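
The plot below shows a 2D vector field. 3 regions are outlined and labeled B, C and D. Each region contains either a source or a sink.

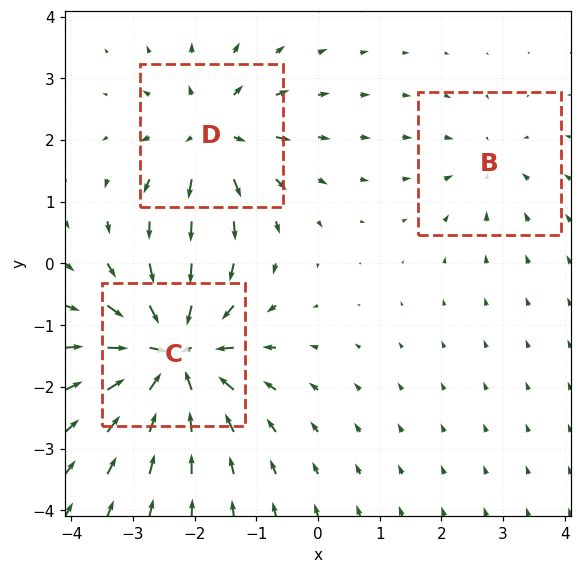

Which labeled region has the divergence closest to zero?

Divergence at each region's feature centre — B: about -2, C: about -6, D: about +4. Region B is closest to zero.

B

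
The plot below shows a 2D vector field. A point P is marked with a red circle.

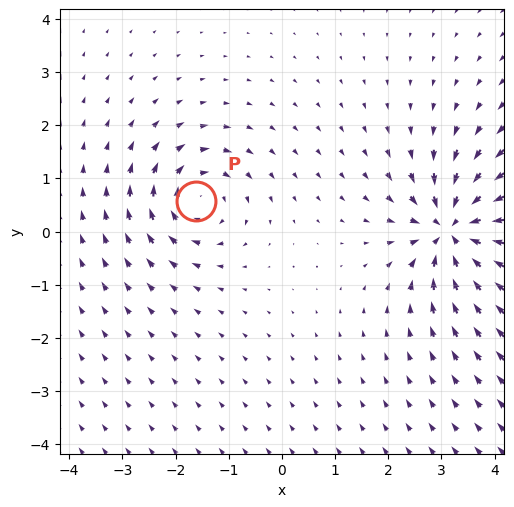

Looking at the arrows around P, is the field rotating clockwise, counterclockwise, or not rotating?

Near P at (-1.6, 0.6) the arrows circulate clockwise. The curl (z-component) there is about -4; negative curl means clockwise rotation.

clockwise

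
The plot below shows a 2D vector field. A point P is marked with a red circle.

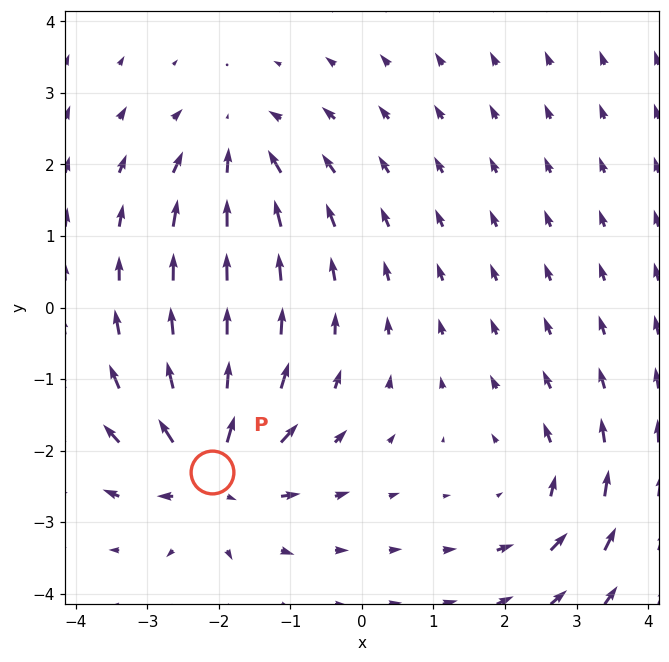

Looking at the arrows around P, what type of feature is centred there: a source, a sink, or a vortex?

source

At P (-2.1, -2.3) the arrows spread outward. Divergence about +6, curl ≈0 — positive divergence with near-zero curl is a source.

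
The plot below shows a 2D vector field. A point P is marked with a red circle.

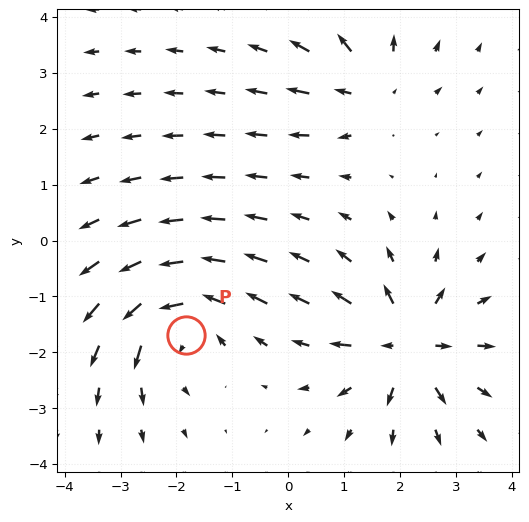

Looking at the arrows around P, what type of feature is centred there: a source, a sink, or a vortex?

vortex

At P (-1.8, -1.7) the arrows circulate counterclockwise. Divergence ≈0, curl about +5 — near-zero divergence with nonzero curl is a vortex.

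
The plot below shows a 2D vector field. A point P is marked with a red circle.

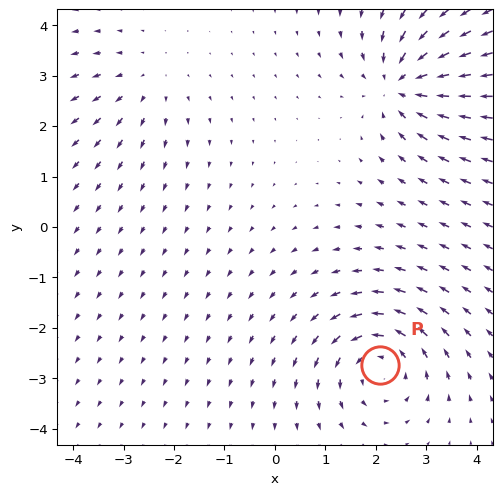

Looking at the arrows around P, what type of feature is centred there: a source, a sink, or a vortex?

vortex

At P (2.1, -2.7) the arrows circulate counterclockwise. Divergence ≈0, curl about +5 — near-zero divergence with nonzero curl is a vortex.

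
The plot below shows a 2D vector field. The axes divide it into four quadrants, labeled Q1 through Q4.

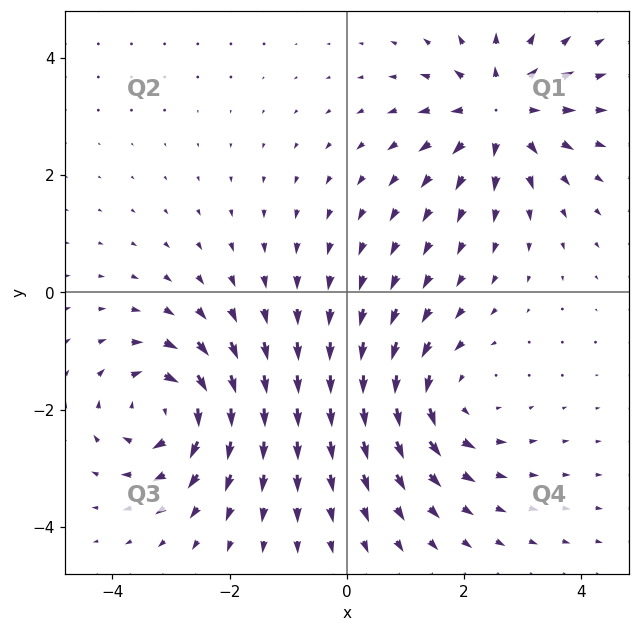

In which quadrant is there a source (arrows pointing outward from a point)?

The source sits at approximately (2.6, 3.1), which lies in quadrant Q1. The divergence there is about +4, positive as expected for a source.

Q1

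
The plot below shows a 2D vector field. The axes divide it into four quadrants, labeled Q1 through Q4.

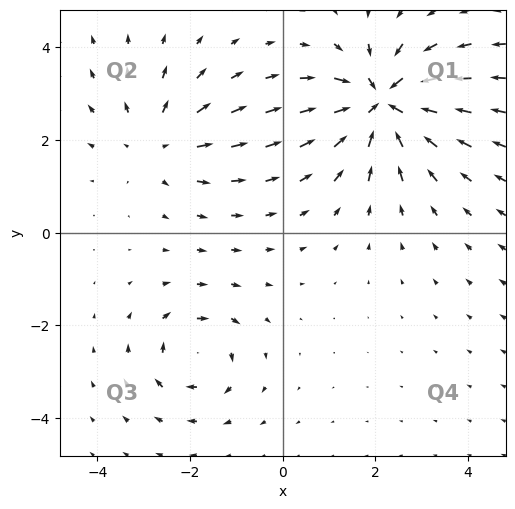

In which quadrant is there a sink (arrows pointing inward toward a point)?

Q1

The sink sits at approximately (2.2, 2.8), which lies in quadrant Q1. The divergence there is about -6, negative as expected for a sink.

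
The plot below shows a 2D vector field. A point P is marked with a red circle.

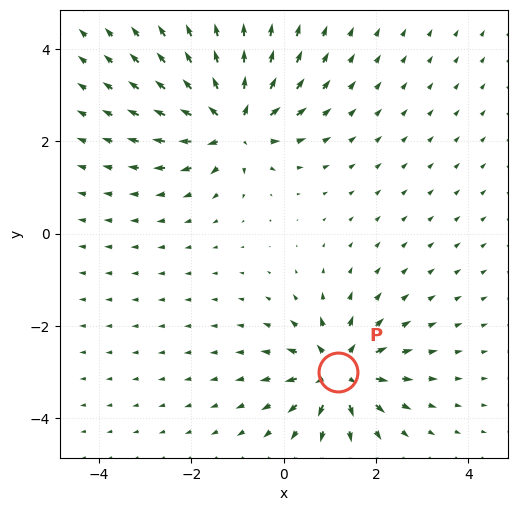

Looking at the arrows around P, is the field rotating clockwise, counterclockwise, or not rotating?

not rotating

Near P at (1.2, -3.0) the arrows show no circulation. The curl there is ≈0.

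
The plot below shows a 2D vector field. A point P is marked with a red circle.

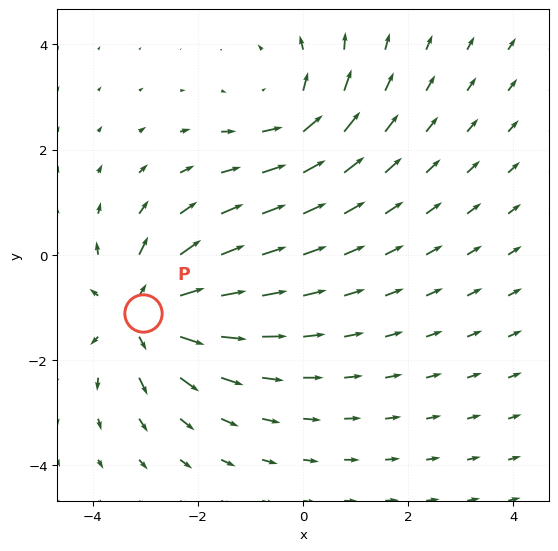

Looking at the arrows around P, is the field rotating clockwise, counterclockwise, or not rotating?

Near P at (-3.0, -1.1) the arrows show no circulation. The curl there is ≈0.

not rotating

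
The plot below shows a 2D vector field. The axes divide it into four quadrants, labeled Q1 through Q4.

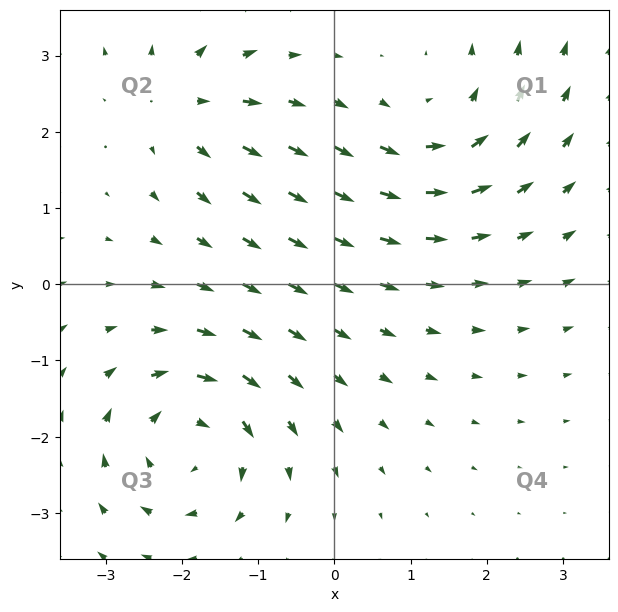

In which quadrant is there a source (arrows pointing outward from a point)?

The source sits at approximately (-2.0, 2.4), which lies in quadrant Q2. The divergence there is about +4, positive as expected for a source.

Q2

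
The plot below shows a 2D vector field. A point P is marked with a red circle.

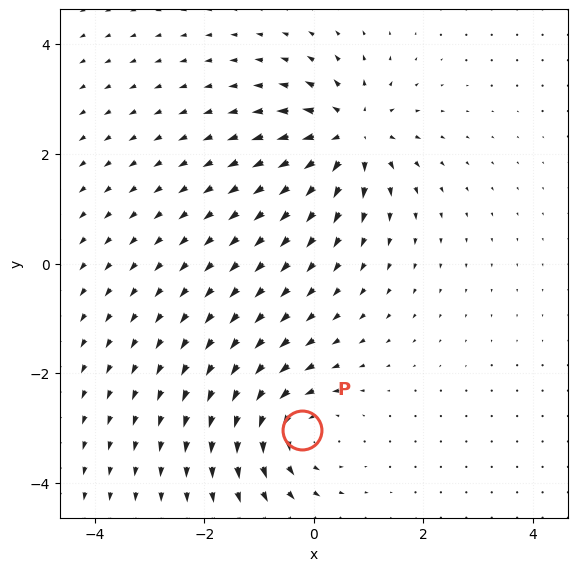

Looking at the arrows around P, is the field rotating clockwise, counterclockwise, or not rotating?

counterclockwise

Near P at (-0.2, -3.0) the arrows circulate counterclockwise. The curl (z-component) there is about +5; positive curl means counterclockwise rotation.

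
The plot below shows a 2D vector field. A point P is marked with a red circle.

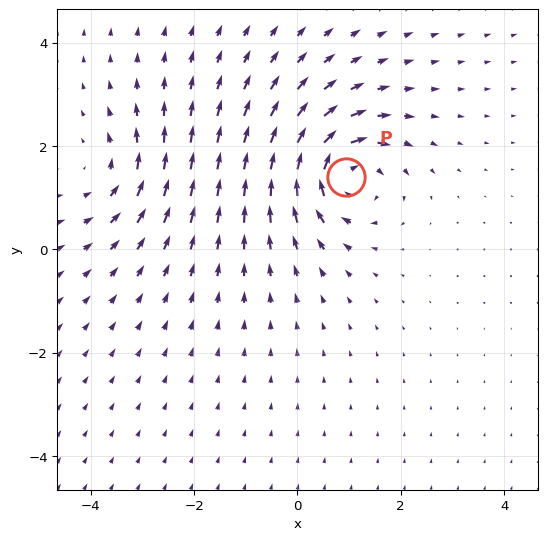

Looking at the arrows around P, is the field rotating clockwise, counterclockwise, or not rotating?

clockwise

Near P at (0.9, 1.4) the arrows circulate clockwise. The curl (z-component) there is about -7; negative curl means clockwise rotation.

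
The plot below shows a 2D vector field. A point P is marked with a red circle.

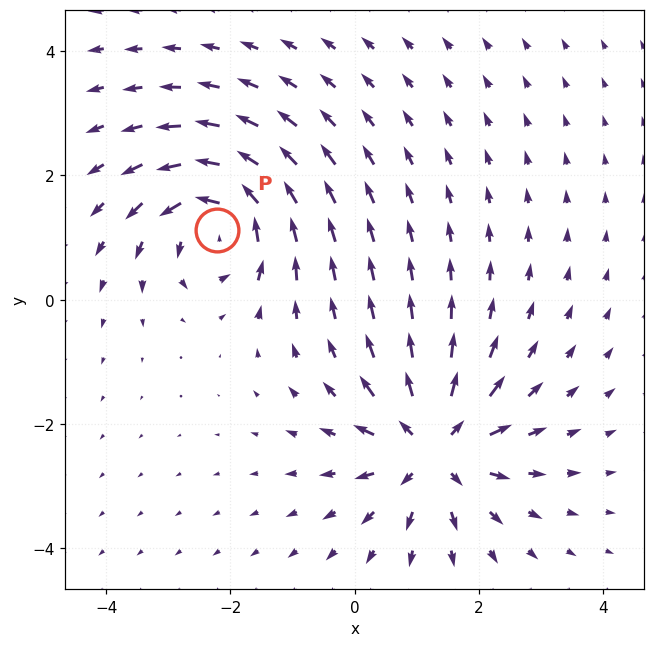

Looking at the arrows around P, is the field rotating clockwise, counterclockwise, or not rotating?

counterclockwise

Near P at (-2.2, 1.1) the arrows circulate counterclockwise. The curl (z-component) there is about +6; positive curl means counterclockwise rotation.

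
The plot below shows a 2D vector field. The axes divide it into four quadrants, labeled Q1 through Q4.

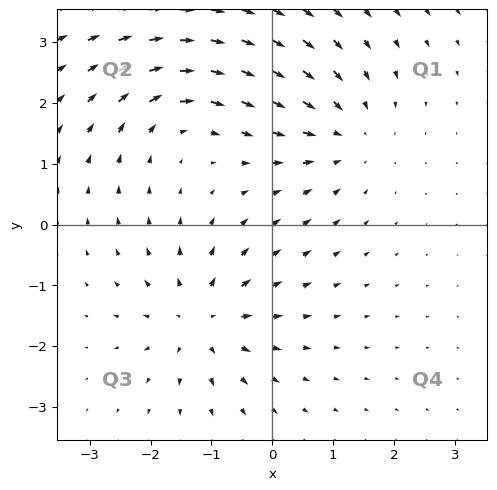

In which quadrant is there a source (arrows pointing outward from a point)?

Q3

The source sits at approximately (-1.2, -1.6), which lies in quadrant Q3. The divergence there is about +6, positive as expected for a source.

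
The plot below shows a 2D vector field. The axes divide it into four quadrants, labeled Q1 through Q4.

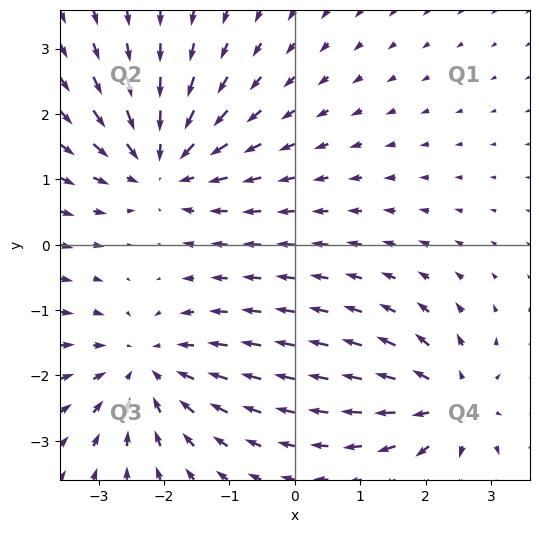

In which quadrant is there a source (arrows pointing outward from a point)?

The source sits at approximately (2.4, -2.4), which lies in quadrant Q4. The divergence there is about +5, positive as expected for a source.

Q4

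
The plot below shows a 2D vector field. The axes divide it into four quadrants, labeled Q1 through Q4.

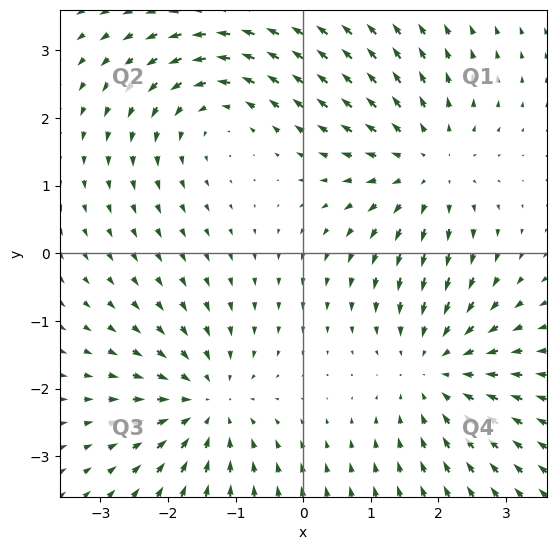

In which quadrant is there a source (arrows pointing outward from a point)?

The source sits at approximately (1.8, 1.3), which lies in quadrant Q1. The divergence there is about +4, positive as expected for a source.

Q1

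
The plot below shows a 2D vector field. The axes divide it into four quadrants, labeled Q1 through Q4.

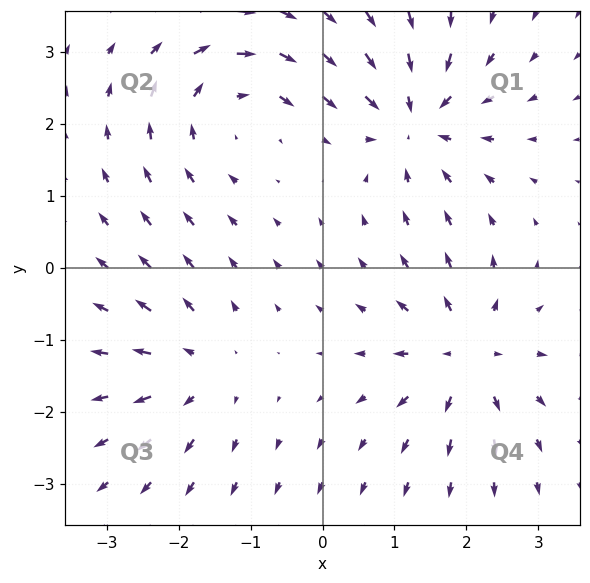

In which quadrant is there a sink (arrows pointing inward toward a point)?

Q1

The sink sits at approximately (1.3, 2.1), which lies in quadrant Q1. The divergence there is about -5, negative as expected for a sink.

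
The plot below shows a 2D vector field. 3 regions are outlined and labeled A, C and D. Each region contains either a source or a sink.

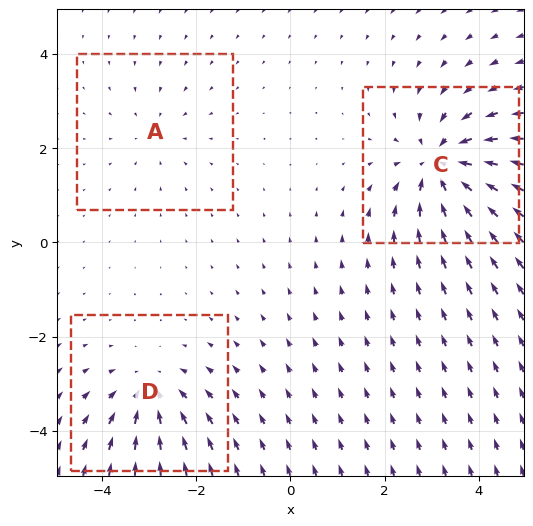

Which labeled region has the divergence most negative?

Divergence at each region's feature centre — A: about -2, C: about -5, D: about -3. Region C is most negative.

C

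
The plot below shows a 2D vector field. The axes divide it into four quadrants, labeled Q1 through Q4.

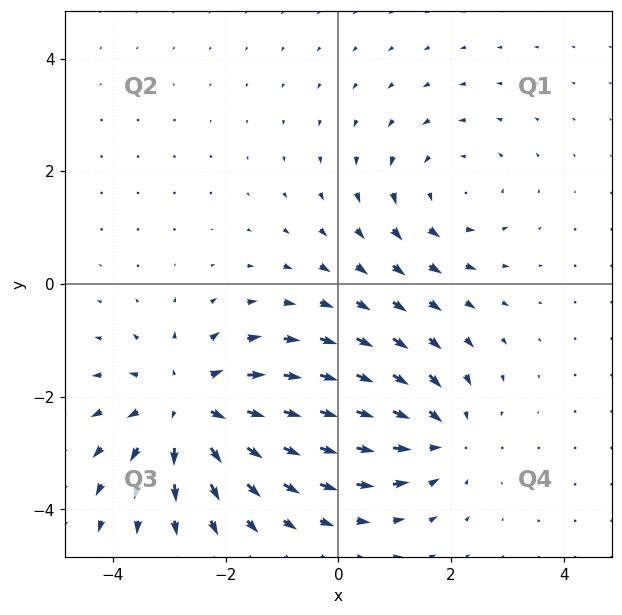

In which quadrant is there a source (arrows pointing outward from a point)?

The source sits at approximately (-2.6, -2.2), which lies in quadrant Q3. The divergence there is about +4, positive as expected for a source.

Q3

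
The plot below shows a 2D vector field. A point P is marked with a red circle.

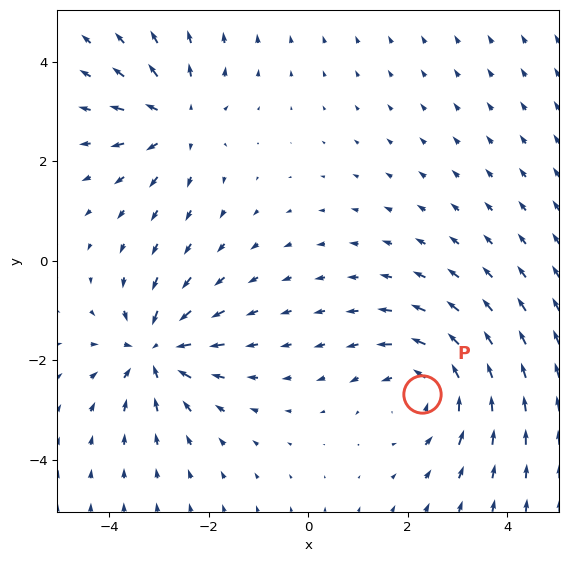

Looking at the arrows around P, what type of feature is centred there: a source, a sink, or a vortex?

vortex

At P (2.3, -2.7) the arrows circulate counterclockwise. Divergence ≈0, curl about +3 — near-zero divergence with nonzero curl is a vortex.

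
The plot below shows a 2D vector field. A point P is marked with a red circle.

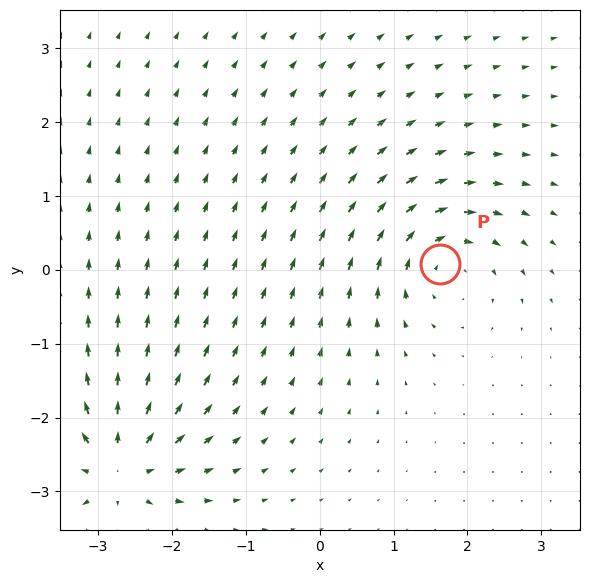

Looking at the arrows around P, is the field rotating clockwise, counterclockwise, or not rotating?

clockwise

Near P at (1.6, 0.1) the arrows circulate clockwise. The curl (z-component) there is about -5; negative curl means clockwise rotation.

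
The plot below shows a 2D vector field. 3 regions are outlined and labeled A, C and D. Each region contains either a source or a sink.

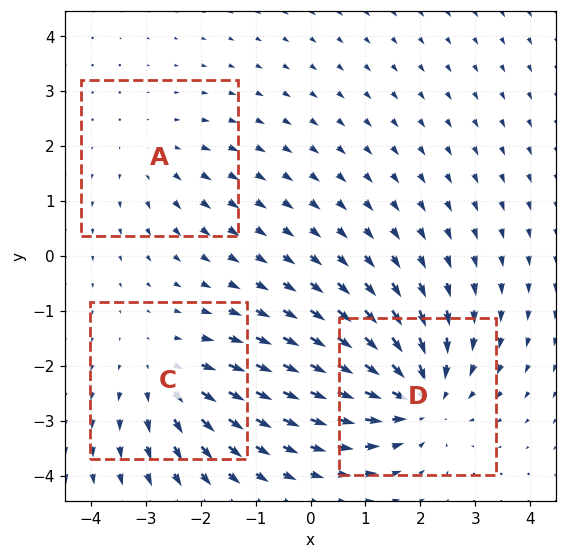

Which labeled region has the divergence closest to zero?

Divergence at each region's feature centre — A: about +2, C: about +3, D: about -4. Region A is closest to zero.

A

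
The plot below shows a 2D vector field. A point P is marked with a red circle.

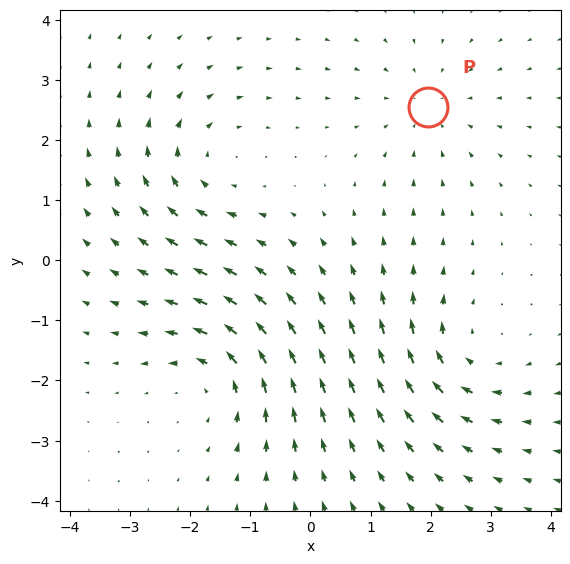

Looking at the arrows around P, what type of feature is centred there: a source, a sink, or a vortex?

sink

At P (1.9, 2.5) the arrows converge inward. Divergence about -3, curl ≈0 — negative divergence with near-zero curl is a sink.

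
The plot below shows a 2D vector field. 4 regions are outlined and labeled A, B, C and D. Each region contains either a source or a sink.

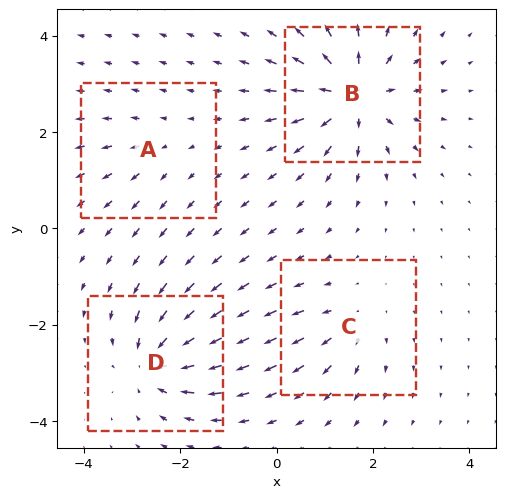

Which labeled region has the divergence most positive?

Divergence at each region's feature centre — A: about +3, B: about +8, C: about +4, D: about -7. Region B is most positive.

B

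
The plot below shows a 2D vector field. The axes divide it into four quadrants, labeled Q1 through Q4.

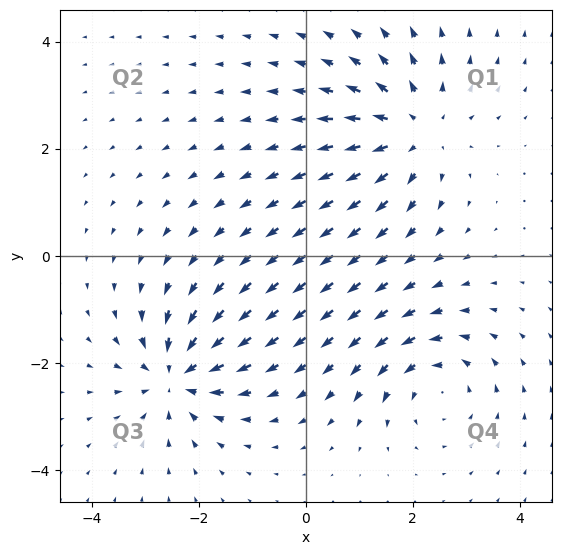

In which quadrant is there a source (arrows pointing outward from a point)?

Q1

The source sits at approximately (2.0, 2.3), which lies in quadrant Q1. The divergence there is about +3, positive as expected for a source.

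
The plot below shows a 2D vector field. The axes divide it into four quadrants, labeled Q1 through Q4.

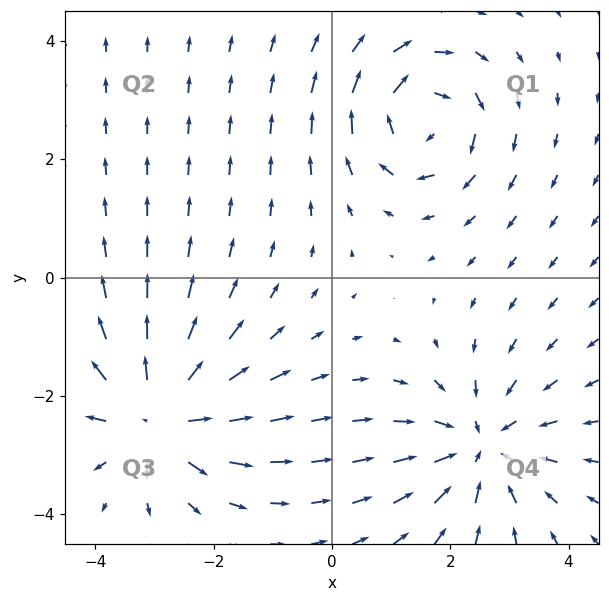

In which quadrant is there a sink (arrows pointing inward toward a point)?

The sink sits at approximately (2.5, -2.9), which lies in quadrant Q4. The divergence there is about -5, negative as expected for a sink.

Q4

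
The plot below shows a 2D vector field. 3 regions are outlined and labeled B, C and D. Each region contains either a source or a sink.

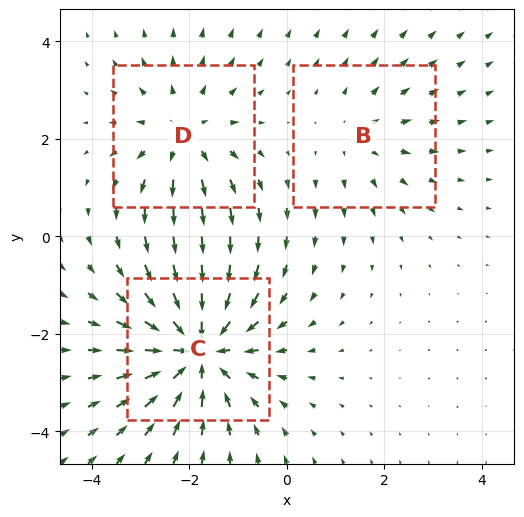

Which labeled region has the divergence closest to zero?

B

Divergence at each region's feature centre — B: about +2, C: about -5, D: about +3. Region B is closest to zero.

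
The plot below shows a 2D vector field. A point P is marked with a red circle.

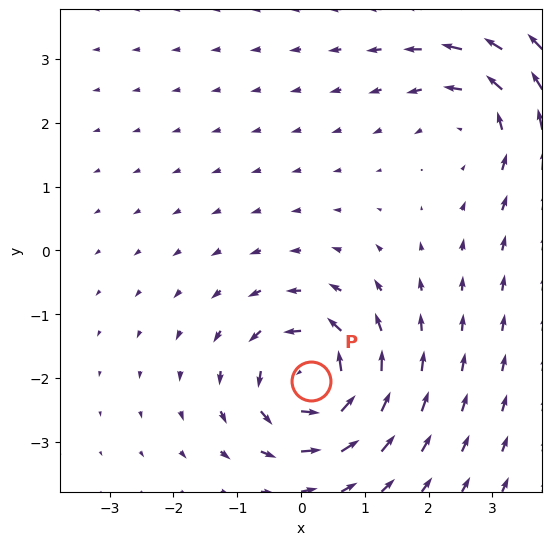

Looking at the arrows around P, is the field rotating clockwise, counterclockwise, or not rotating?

counterclockwise

Near P at (0.2, -2.0) the arrows circulate counterclockwise. The curl (z-component) there is about +6; positive curl means counterclockwise rotation.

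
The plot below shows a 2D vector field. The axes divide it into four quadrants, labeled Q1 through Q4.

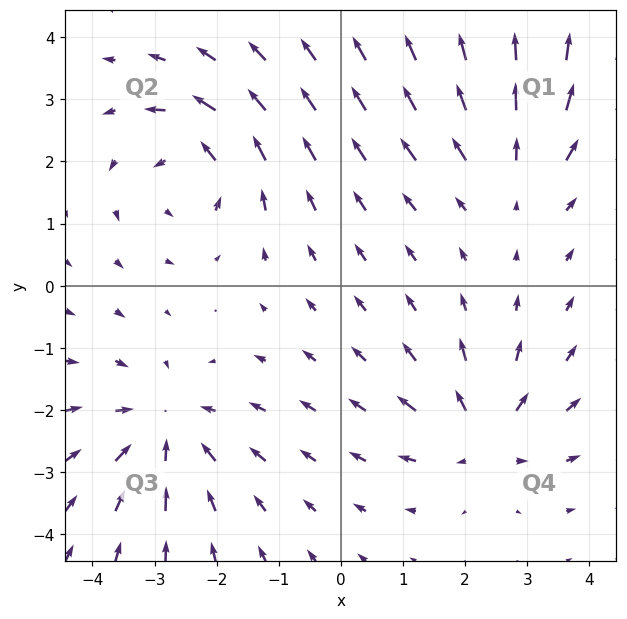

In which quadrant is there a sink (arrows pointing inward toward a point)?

The sink sits at approximately (-2.8, -2.3), which lies in quadrant Q3. The divergence there is about -3, negative as expected for a sink.

Q3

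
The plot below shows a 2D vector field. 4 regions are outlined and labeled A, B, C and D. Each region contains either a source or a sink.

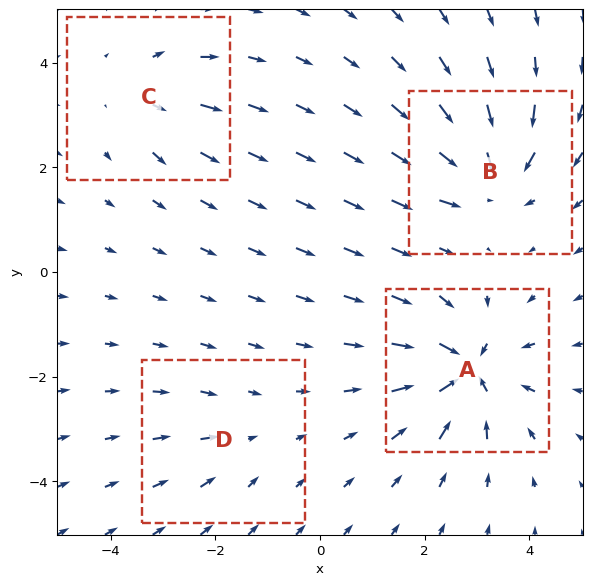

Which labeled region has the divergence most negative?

Divergence at each region's feature centre — A: about -8, B: about -7, C: about +4, D: about -3. Region A is most negative.

A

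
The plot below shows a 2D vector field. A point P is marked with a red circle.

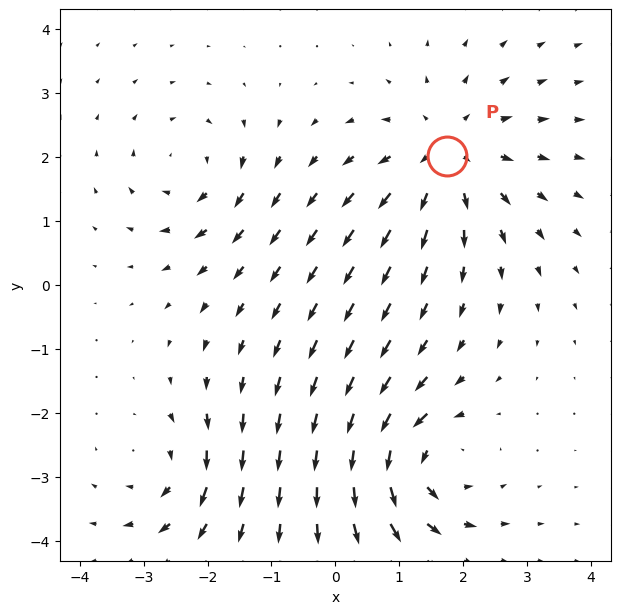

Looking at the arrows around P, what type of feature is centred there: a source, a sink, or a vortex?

source

At P (1.7, 2.0) the arrows spread outward. Divergence about +4, curl ≈0 — positive divergence with near-zero curl is a source.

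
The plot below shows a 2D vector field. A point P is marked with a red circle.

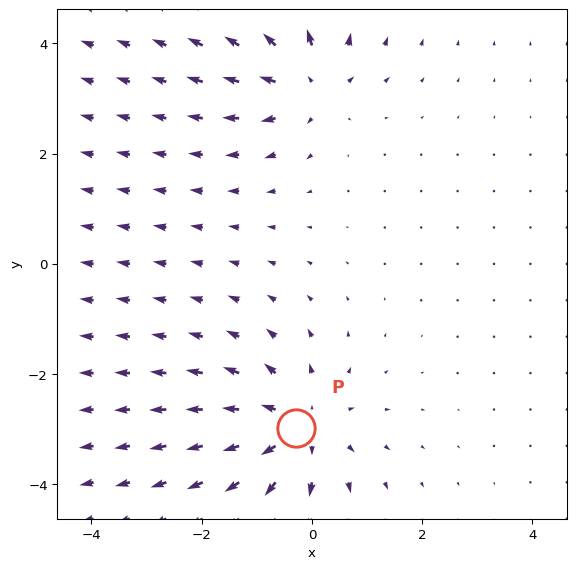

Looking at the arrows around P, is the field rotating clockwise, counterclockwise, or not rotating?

Near P at (-0.3, -3.0) the arrows show no circulation. The curl there is ≈0.

not rotating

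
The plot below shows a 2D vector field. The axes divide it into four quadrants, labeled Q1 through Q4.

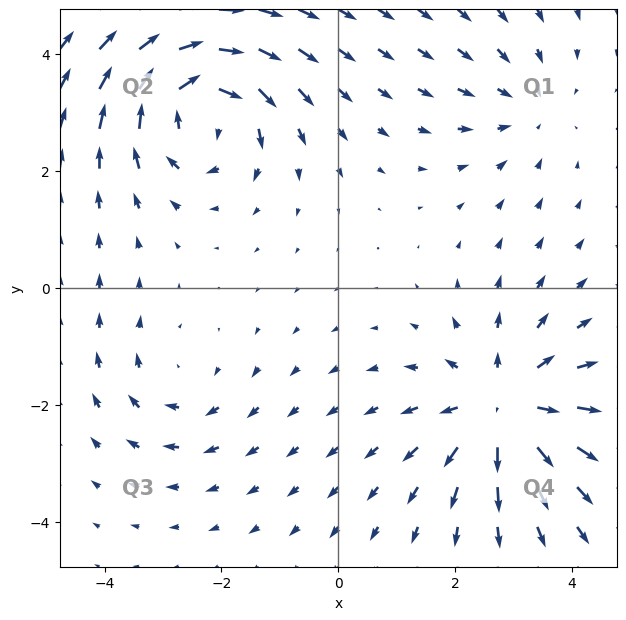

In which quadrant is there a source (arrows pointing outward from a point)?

Q4

The source sits at approximately (2.8, -2.0), which lies in quadrant Q4. The divergence there is about +5, positive as expected for a source.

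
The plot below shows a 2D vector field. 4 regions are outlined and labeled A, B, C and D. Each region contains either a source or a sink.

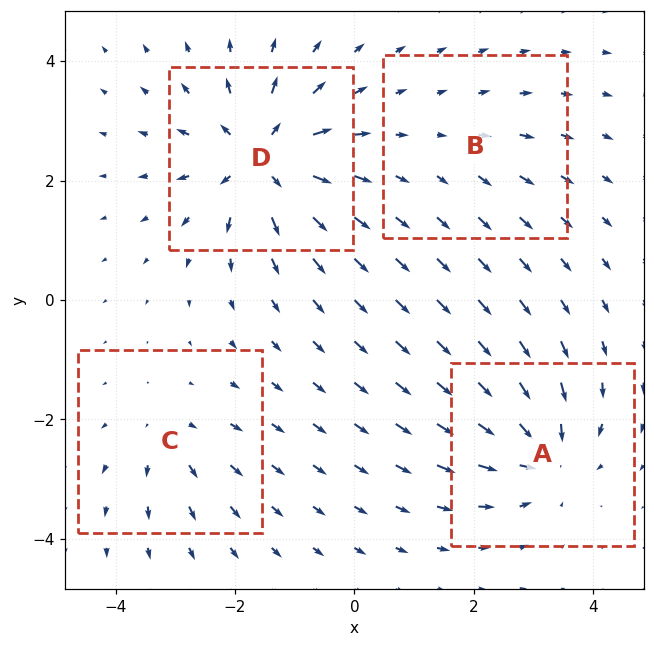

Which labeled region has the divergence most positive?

D

Divergence at each region's feature centre — A: about -6, B: about +2, C: about +3, D: about +8. Region D is most positive.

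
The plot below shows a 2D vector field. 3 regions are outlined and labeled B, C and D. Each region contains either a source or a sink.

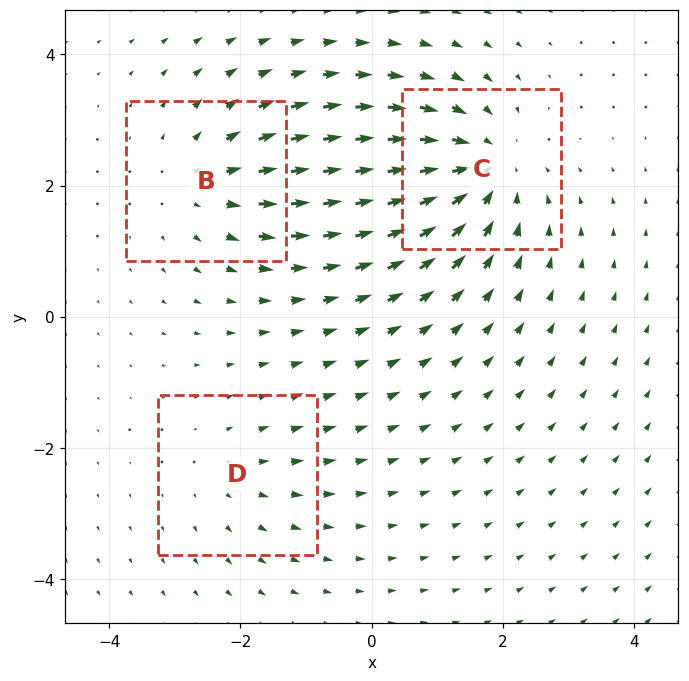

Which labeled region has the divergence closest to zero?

Divergence at each region's feature centre — B: about +3, C: about -4, D: about +2. Region D is closest to zero.

D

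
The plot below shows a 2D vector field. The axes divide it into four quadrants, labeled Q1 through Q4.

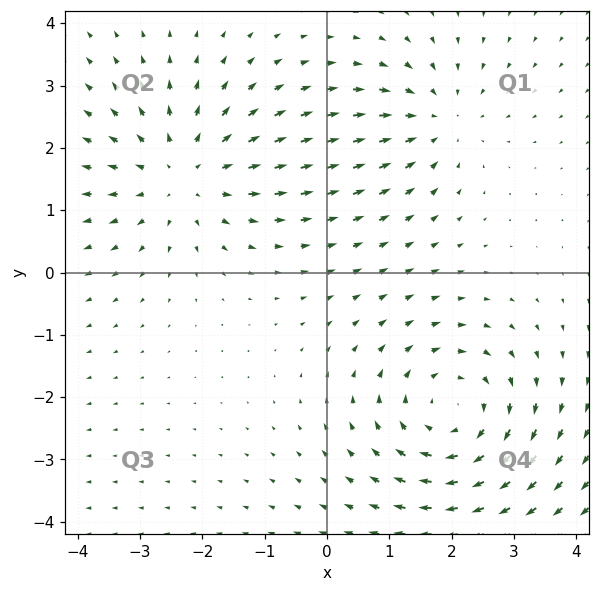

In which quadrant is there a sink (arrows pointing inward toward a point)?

Q1

The sink sits at approximately (1.8, 2.5), which lies in quadrant Q1. The divergence there is about -2, negative as expected for a sink.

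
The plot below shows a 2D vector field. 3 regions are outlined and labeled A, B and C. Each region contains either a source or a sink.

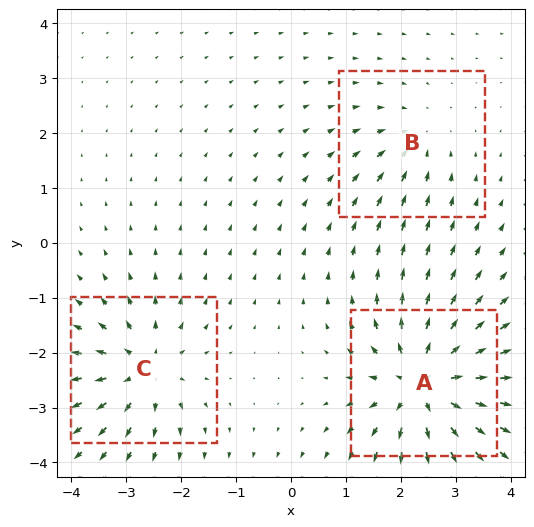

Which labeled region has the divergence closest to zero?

B

Divergence at each region's feature centre — A: about +6, B: about -3, C: about +4. Region B is closest to zero.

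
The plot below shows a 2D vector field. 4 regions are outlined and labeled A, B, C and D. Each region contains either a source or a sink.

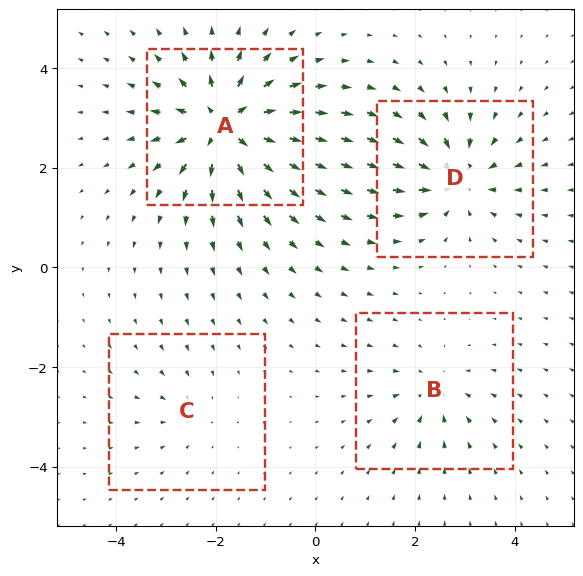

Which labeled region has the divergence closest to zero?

Divergence at each region's feature centre — A: about +9, B: about -4, C: about -2, D: about -6. Region C is closest to zero.

C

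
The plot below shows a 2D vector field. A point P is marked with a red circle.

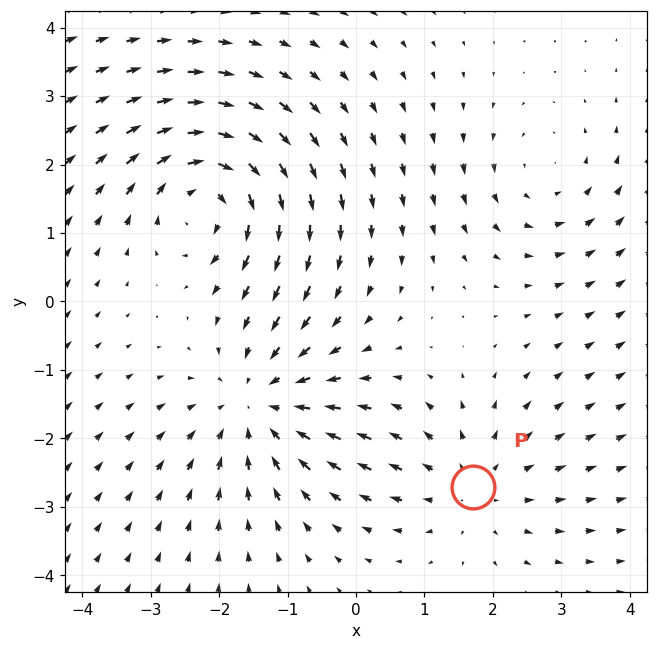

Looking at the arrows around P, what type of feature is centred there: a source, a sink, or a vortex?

source

At P (1.7, -2.7) the arrows spread outward. Divergence about +3, curl ≈0 — positive divergence with near-zero curl is a source.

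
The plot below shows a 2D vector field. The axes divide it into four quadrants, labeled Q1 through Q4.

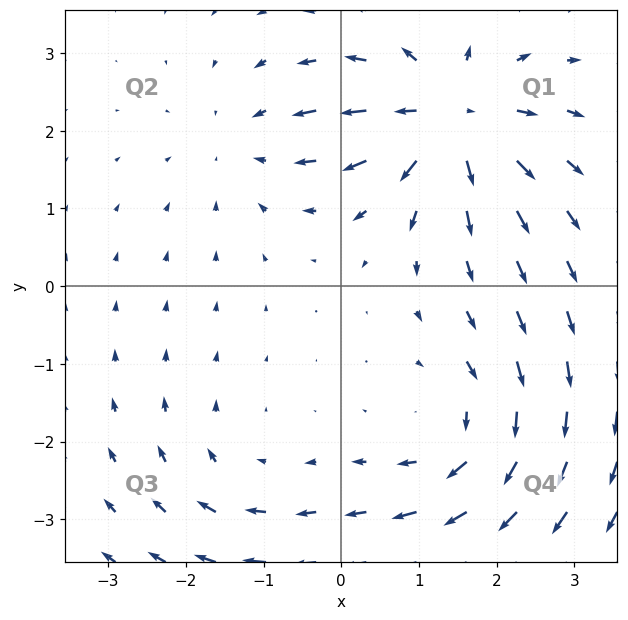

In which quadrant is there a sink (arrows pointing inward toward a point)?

Q2

The sink sits at approximately (-1.2, 1.8), which lies in quadrant Q2. The divergence there is about -3, negative as expected for a sink.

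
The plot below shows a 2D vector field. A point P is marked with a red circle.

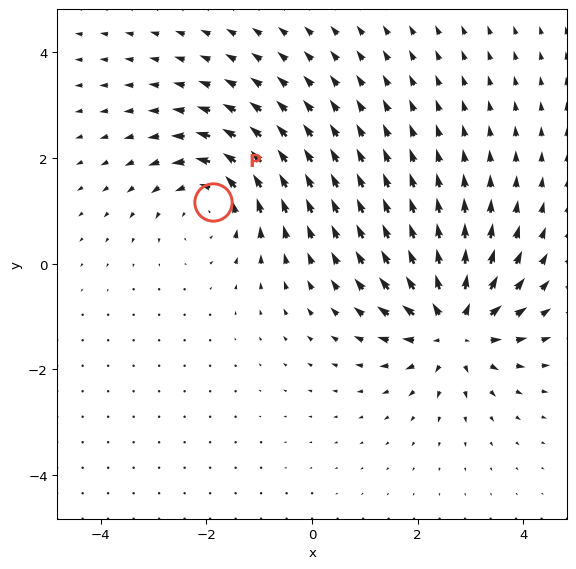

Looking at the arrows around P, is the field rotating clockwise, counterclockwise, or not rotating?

counterclockwise

Near P at (-1.9, 1.2) the arrows circulate counterclockwise. The curl (z-component) there is about +4; positive curl means counterclockwise rotation.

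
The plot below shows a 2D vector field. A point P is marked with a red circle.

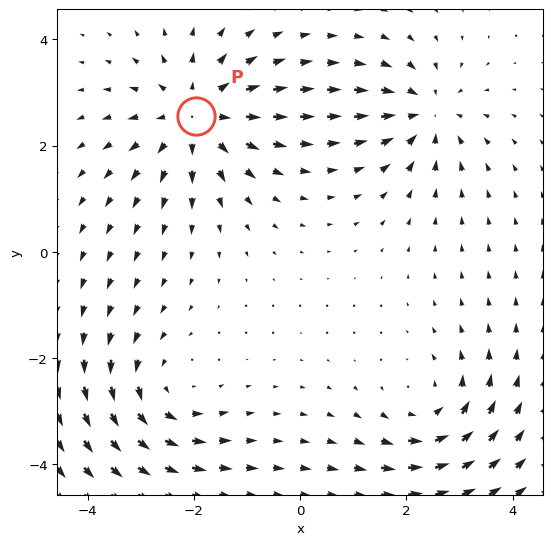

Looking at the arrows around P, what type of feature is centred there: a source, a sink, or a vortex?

source

At P (-2.0, 2.6) the arrows spread outward. Divergence about +5, curl ≈0 — positive divergence with near-zero curl is a source.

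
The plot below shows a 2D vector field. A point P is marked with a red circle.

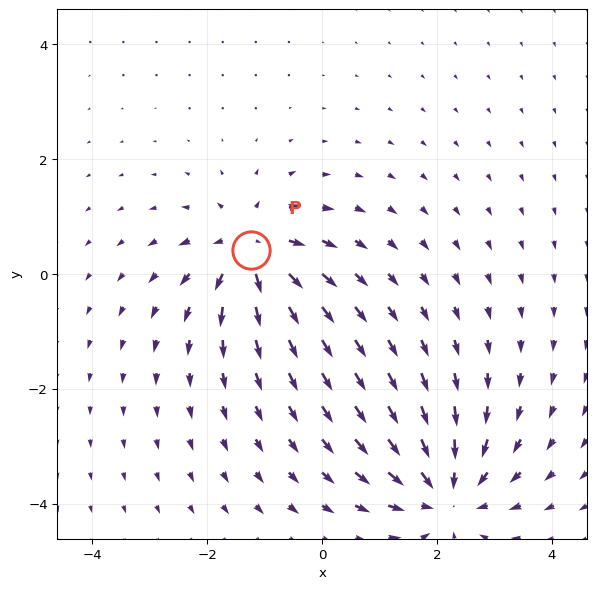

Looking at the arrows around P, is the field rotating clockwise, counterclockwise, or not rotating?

not rotating

Near P at (-1.2, 0.4) the arrows show no circulation. The curl there is ≈0.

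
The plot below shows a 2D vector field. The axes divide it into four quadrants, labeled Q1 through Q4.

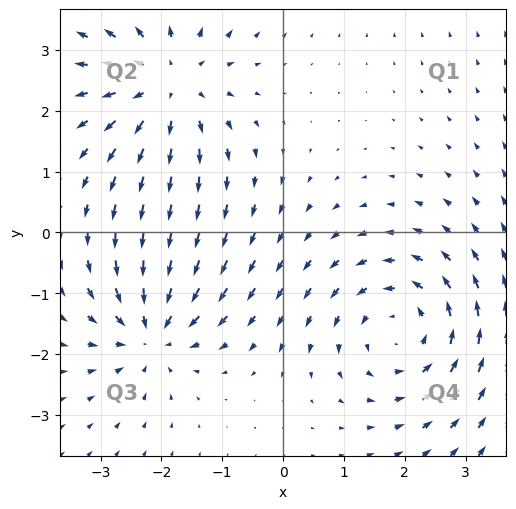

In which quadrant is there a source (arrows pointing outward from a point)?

The source sits at approximately (-1.9, 2.5), which lies in quadrant Q2. The divergence there is about +4, positive as expected for a source.

Q2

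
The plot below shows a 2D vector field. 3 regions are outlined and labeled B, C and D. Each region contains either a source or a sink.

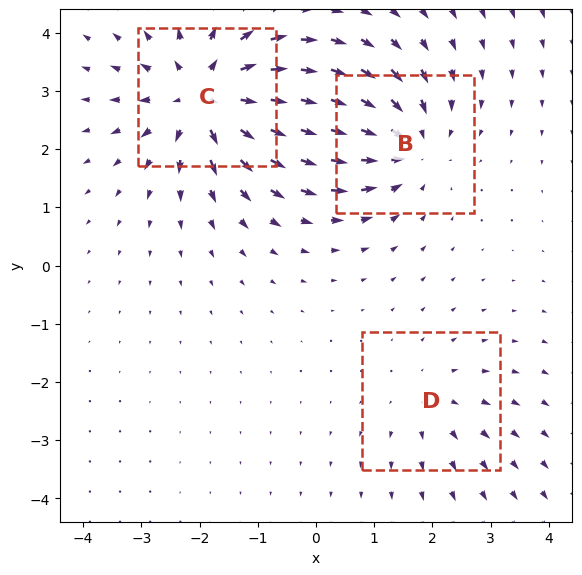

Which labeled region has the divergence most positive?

C

Divergence at each region's feature centre — B: about -4, C: about +5, D: about +2. Region C is most positive.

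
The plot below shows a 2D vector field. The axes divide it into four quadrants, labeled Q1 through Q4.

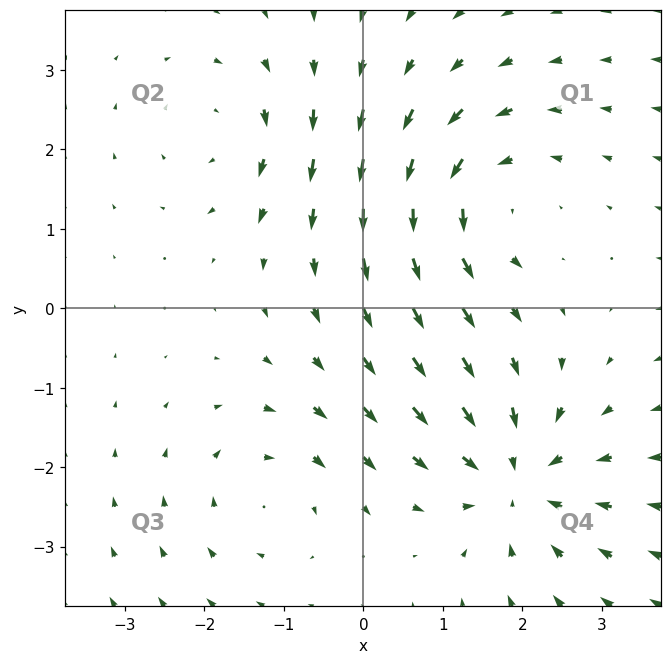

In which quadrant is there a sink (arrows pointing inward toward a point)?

Q4

The sink sits at approximately (1.9, -2.1), which lies in quadrant Q4. The divergence there is about -5, negative as expected for a sink.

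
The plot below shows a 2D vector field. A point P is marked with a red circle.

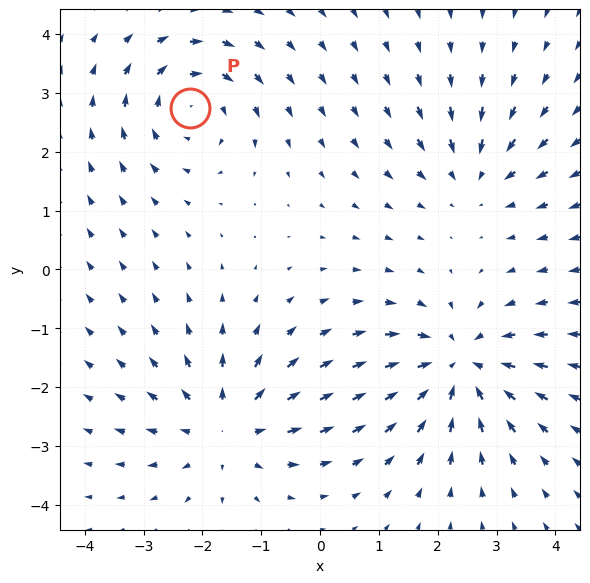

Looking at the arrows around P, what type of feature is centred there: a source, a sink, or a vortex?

At P (-2.2, 2.7) the arrows circulate clockwise. Divergence ≈0, curl about -4 — near-zero divergence with nonzero curl is a vortex.

vortex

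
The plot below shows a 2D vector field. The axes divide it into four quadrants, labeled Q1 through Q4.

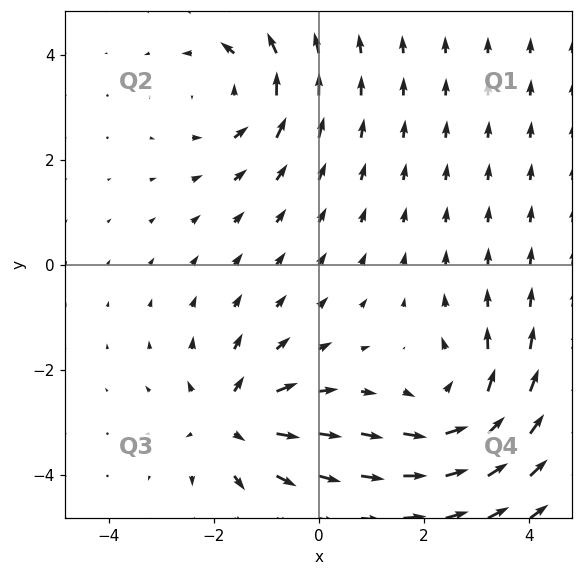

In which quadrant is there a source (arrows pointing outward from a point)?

The source sits at approximately (-1.7, -3.0), which lies in quadrant Q3. The divergence there is about +5, positive as expected for a source.

Q3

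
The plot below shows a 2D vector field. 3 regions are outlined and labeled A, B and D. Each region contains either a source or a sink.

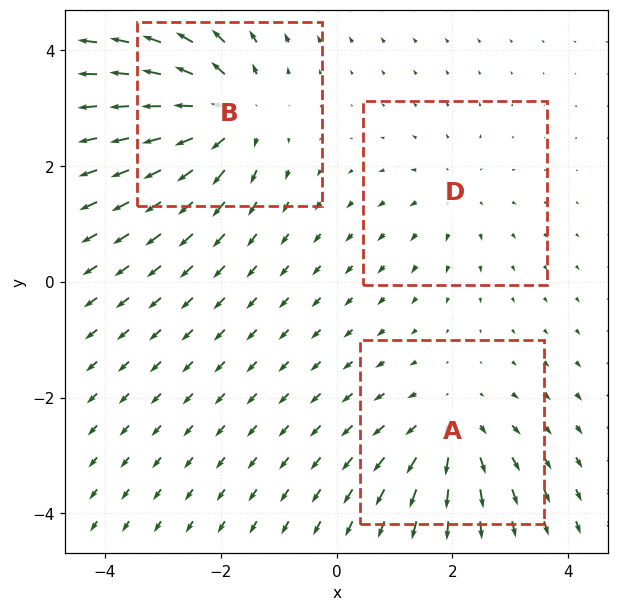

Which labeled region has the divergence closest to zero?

Divergence at each region's feature centre — A: about +3, B: about +5, D: about +2. Region D is closest to zero.

D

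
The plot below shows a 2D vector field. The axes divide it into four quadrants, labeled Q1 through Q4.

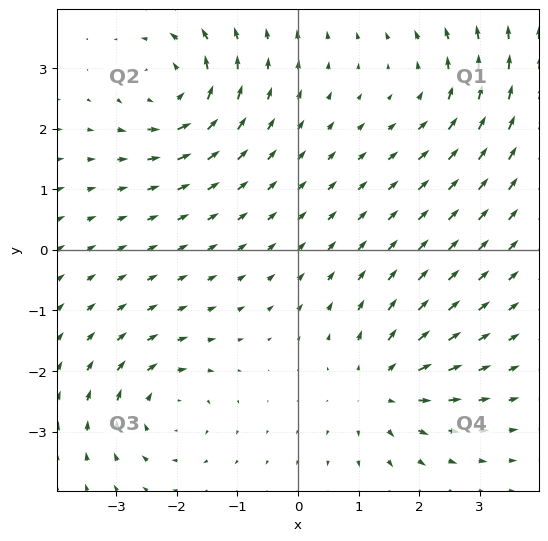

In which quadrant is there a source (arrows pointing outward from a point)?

Q4

The source sits at approximately (1.4, -2.3), which lies in quadrant Q4. The divergence there is about +5, positive as expected for a source.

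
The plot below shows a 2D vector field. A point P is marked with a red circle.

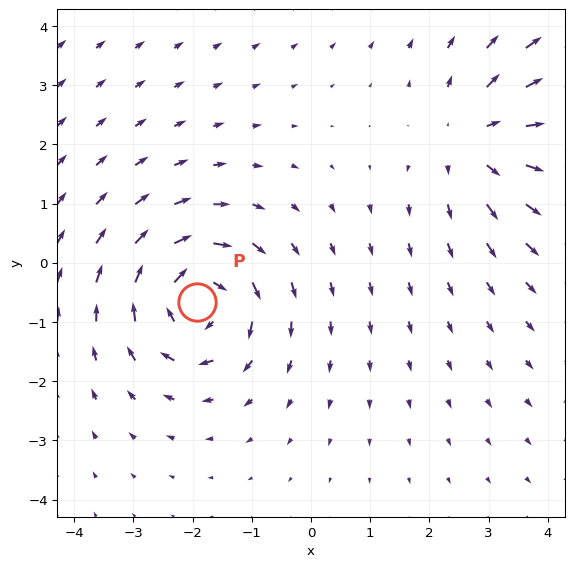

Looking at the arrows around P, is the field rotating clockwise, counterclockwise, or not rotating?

Near P at (-1.9, -0.7) the arrows circulate clockwise. The curl (z-component) there is about -4; negative curl means clockwise rotation.

clockwise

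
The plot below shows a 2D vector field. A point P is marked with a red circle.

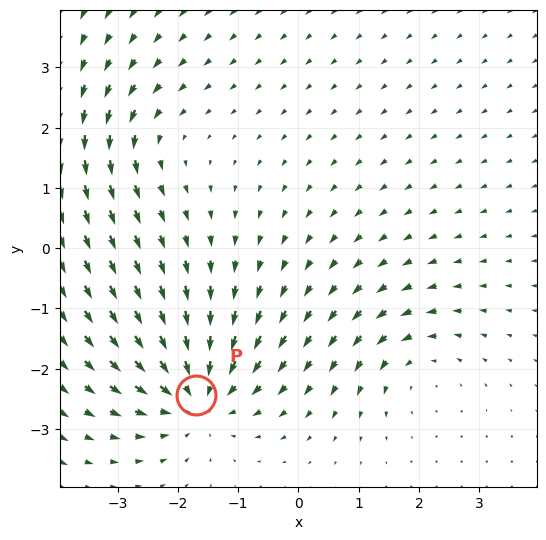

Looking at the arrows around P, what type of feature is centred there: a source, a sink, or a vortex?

At P (-1.7, -2.4) the arrows converge inward. Divergence about -5, curl ≈0 — negative divergence with near-zero curl is a sink.

sink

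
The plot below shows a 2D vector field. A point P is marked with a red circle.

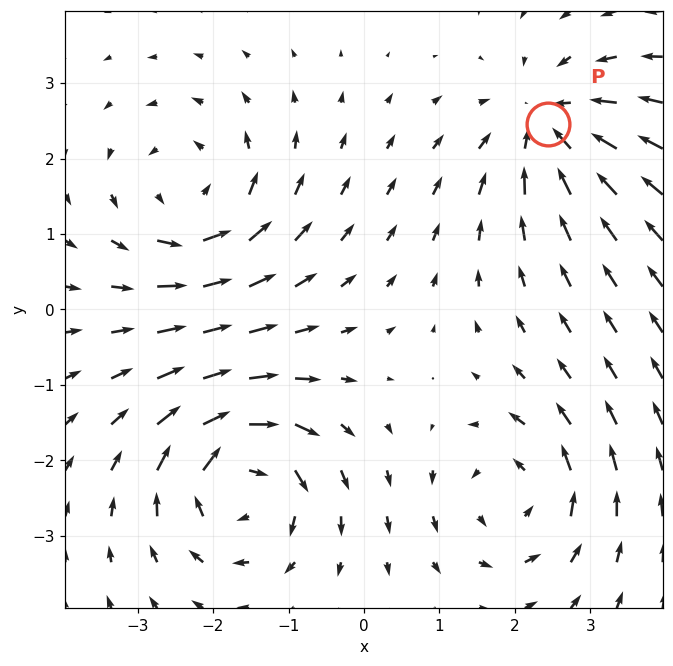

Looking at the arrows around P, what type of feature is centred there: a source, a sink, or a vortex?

At P (2.4, 2.5) the arrows converge inward. Divergence about -4, curl ≈0 — negative divergence with near-zero curl is a sink.

sink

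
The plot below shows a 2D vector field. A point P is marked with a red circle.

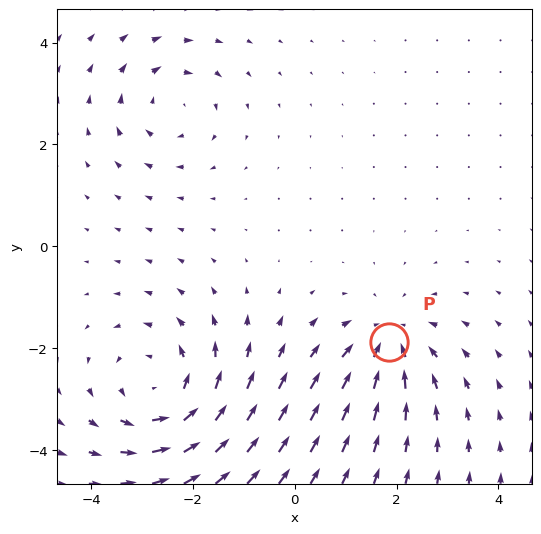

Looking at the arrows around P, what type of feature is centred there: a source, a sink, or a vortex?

At P (1.9, -1.9) the arrows converge inward. Divergence about -3, curl ≈0 — negative divergence with near-zero curl is a sink.

sink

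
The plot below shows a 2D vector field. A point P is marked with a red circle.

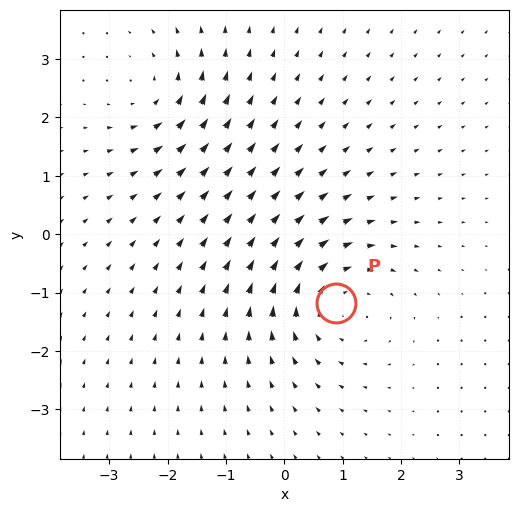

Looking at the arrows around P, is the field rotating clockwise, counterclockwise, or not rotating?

Near P at (0.9, -1.2) the arrows circulate clockwise. The curl (z-component) there is about -4; negative curl means clockwise rotation.

clockwise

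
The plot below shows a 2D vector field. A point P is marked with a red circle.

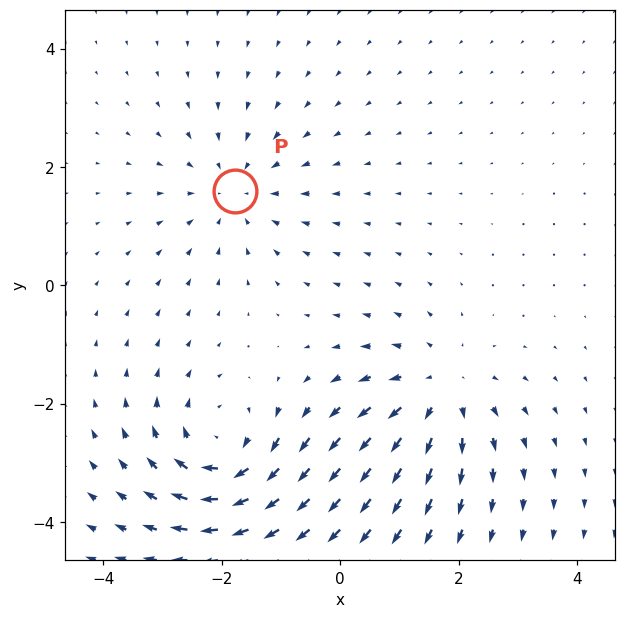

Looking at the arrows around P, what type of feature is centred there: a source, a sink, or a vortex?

sink

At P (-1.8, 1.6) the arrows converge inward. Divergence about -3, curl ≈0 — negative divergence with near-zero curl is a sink.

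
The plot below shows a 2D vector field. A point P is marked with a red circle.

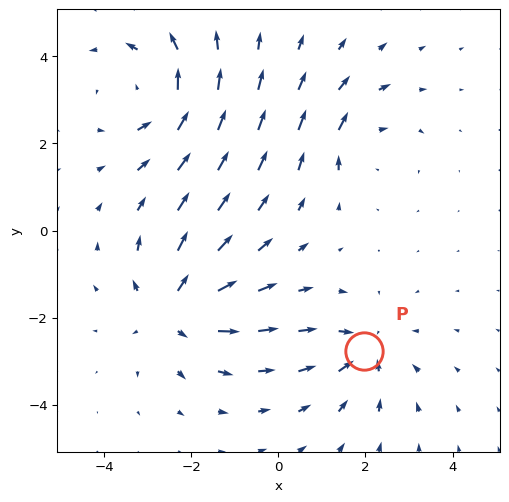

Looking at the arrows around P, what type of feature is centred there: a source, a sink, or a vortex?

sink

At P (2.0, -2.8) the arrows converge inward. Divergence about -4, curl ≈0 — negative divergence with near-zero curl is a sink.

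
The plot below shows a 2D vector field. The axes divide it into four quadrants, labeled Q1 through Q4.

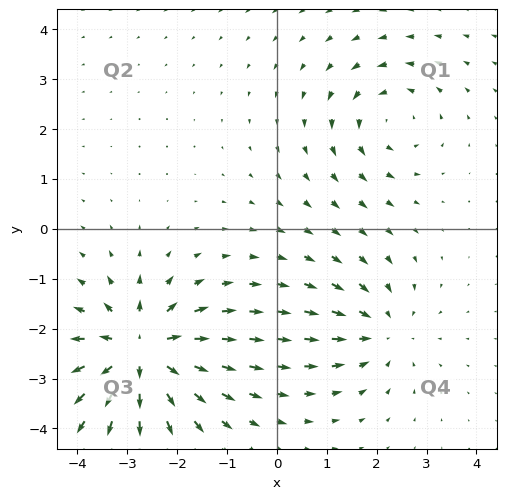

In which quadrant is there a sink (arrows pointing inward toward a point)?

Q4

The sink sits at approximately (2.1, -2.0), which lies in quadrant Q4. The divergence there is about -3, negative as expected for a sink.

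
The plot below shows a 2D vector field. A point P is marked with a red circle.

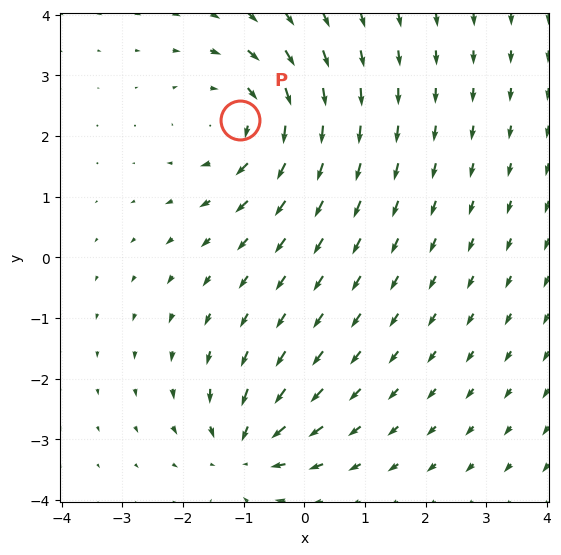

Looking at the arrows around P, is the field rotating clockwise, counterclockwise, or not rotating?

clockwise

Near P at (-1.1, 2.3) the arrows circulate clockwise. The curl (z-component) there is about -4; negative curl means clockwise rotation.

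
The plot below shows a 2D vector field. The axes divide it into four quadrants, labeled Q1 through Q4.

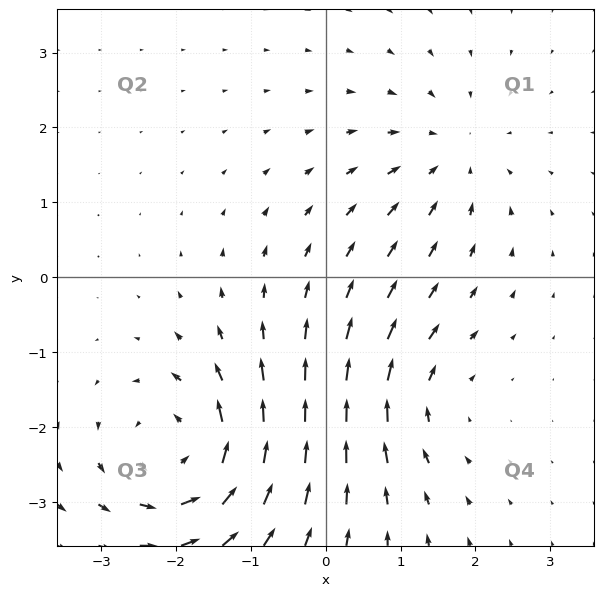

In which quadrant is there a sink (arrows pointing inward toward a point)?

The sink sits at approximately (1.7, 1.6), which lies in quadrant Q1. The divergence there is about -3, negative as expected for a sink.

Q1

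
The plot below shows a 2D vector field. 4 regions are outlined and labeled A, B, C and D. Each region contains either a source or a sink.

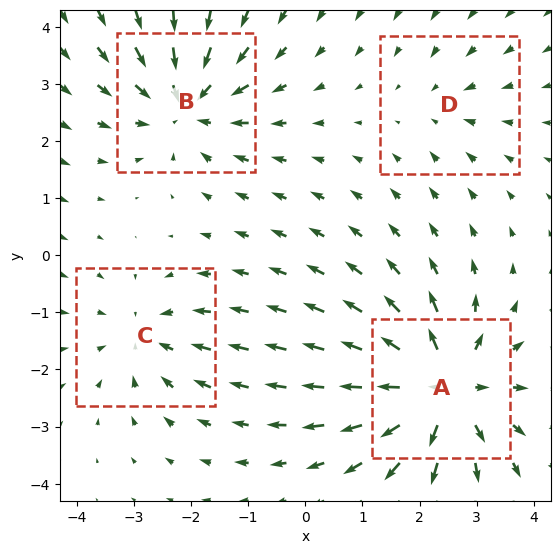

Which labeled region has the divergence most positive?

A

Divergence at each region's feature centre — A: about +7, B: about -5, C: about -4, D: about -2. Region A is most positive.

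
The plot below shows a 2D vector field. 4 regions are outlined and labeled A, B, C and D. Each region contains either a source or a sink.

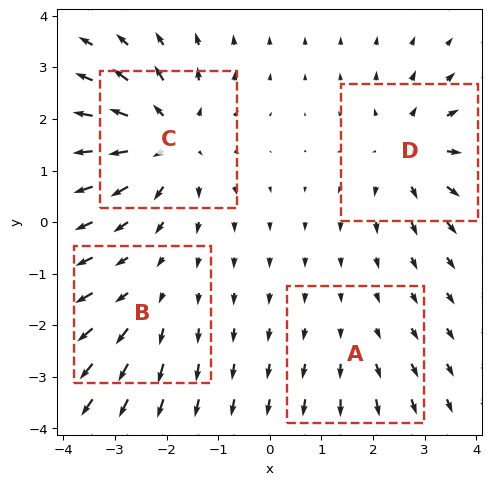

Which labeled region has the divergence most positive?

C

Divergence at each region's feature centre — A: about +2, B: about +3, C: about +6, D: about +5. Region C is most positive.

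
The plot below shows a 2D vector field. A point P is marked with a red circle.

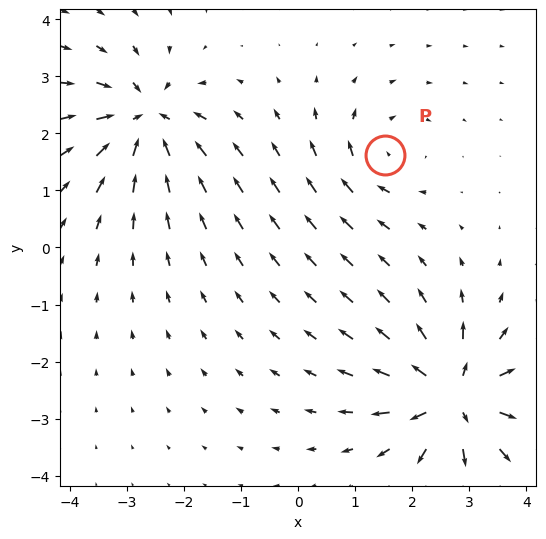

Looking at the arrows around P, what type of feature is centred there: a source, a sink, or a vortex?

At P (1.5, 1.6) the arrows circulate clockwise. Divergence ≈0, curl about -4 — near-zero divergence with nonzero curl is a vortex.

vortex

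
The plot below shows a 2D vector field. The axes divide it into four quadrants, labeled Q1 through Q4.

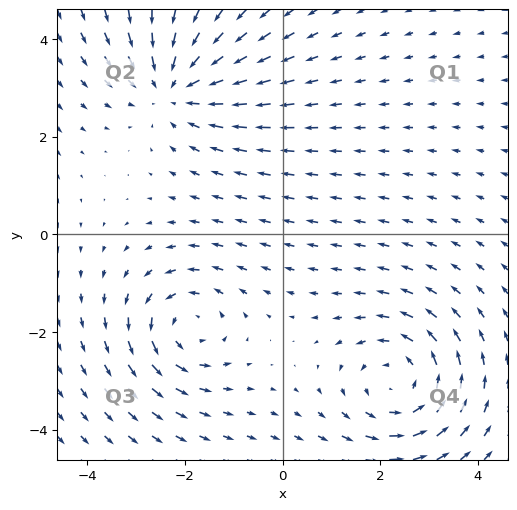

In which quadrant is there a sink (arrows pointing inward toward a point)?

Q2

The sink sits at approximately (-2.2, 3.0), which lies in quadrant Q2. The divergence there is about -3, negative as expected for a sink.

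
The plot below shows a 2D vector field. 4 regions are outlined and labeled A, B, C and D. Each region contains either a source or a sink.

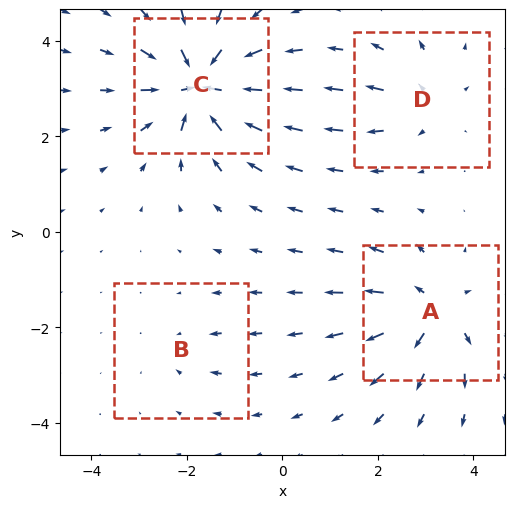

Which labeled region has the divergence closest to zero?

Divergence at each region's feature centre — A: about +6, B: about -2, C: about -9, D: about +4. Region B is closest to zero.

B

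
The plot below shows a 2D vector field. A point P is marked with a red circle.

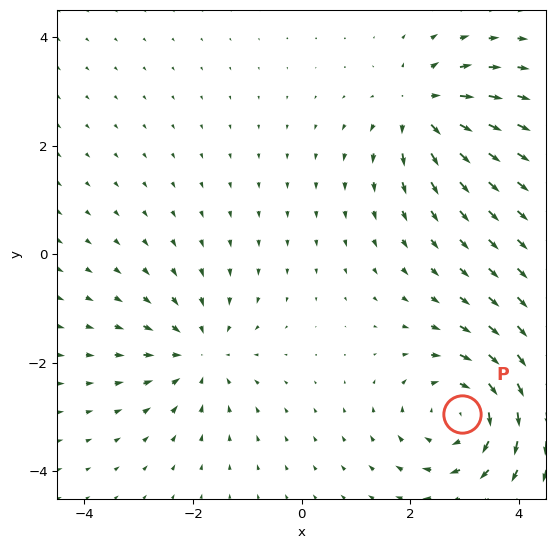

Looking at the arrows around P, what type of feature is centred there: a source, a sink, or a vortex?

At P (3.0, -2.9) the arrows circulate clockwise. Divergence ≈0, curl about -5 — near-zero divergence with nonzero curl is a vortex.

vortex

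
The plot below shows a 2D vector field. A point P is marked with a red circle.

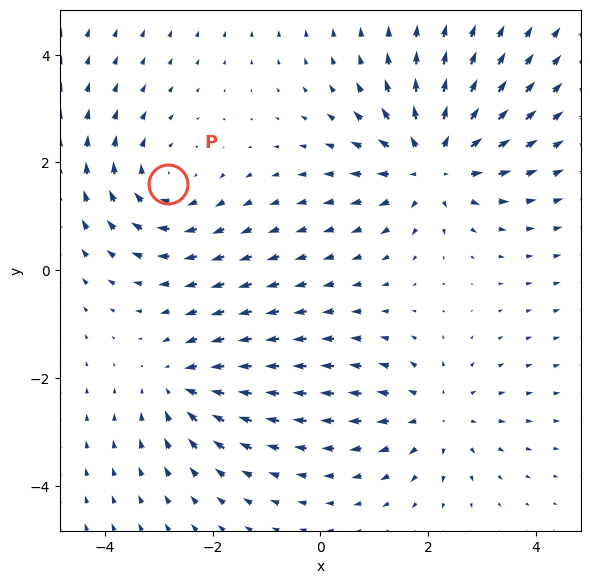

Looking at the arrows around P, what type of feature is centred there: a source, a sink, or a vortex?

vortex

At P (-2.8, 1.6) the arrows circulate clockwise. Divergence ≈0, curl about -3 — near-zero divergence with nonzero curl is a vortex.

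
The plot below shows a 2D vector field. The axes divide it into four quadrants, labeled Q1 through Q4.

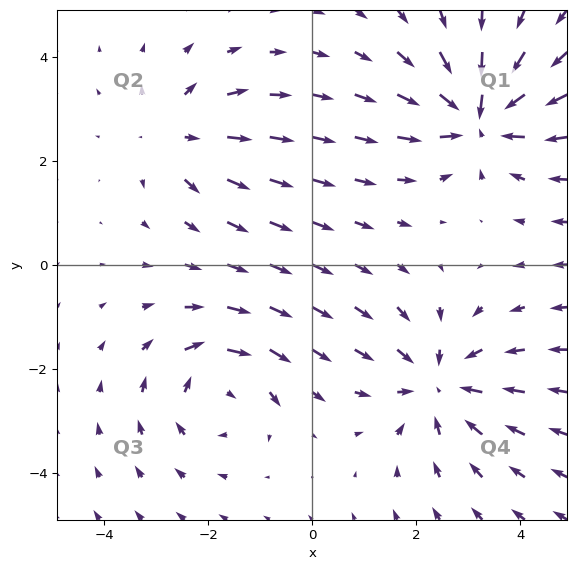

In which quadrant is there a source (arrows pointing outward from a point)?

The source sits at approximately (-2.6, 2.5), which lies in quadrant Q2. The divergence there is about +3, positive as expected for a source.

Q2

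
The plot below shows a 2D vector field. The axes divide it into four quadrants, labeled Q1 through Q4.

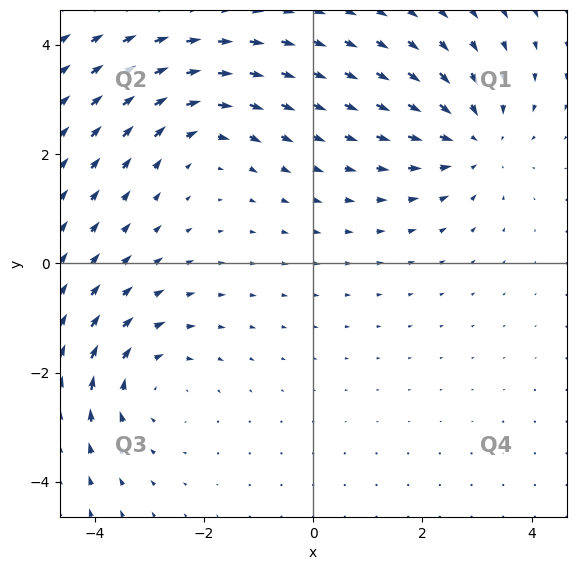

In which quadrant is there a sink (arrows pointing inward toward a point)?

The sink sits at approximately (2.9, 2.3), which lies in quadrant Q1. The divergence there is about -4, negative as expected for a sink.

Q1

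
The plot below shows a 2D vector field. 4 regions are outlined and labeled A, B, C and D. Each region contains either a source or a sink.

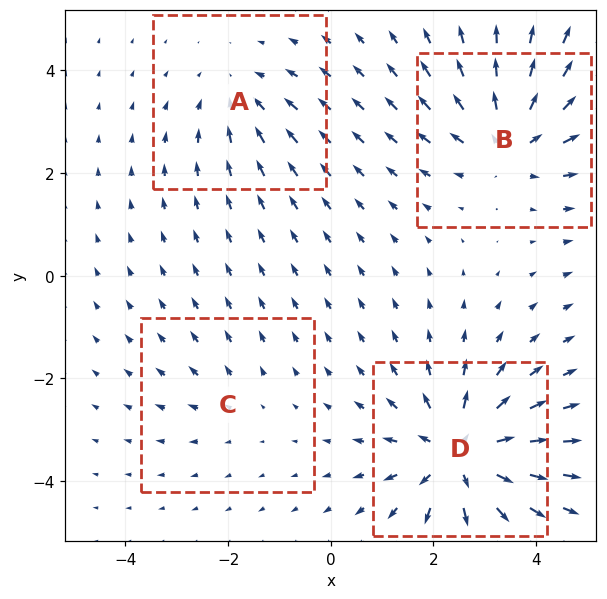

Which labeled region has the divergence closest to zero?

C

Divergence at each region's feature centre — A: about -3, B: about +5, C: about +2, D: about +7. Region C is closest to zero.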